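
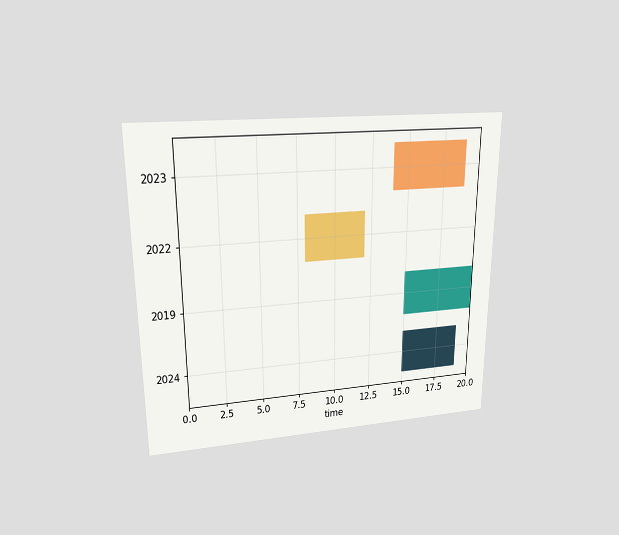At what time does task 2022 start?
The chart is viewed at a slight angle. The 2022 bar begins at t=8.

8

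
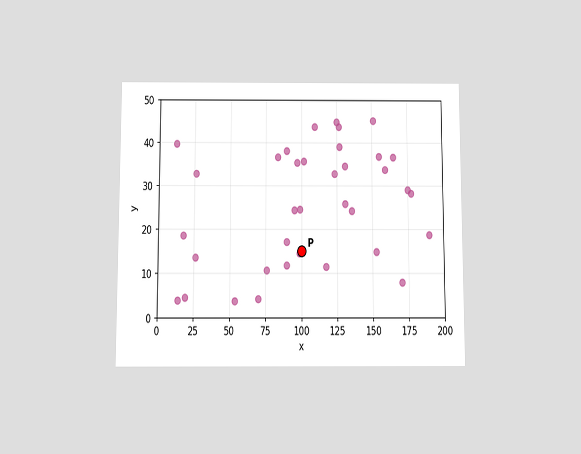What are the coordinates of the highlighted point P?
(100, 15)

The chart is viewed slightly from below. Following the gridlines from P to each axis, P sits at (100, 15).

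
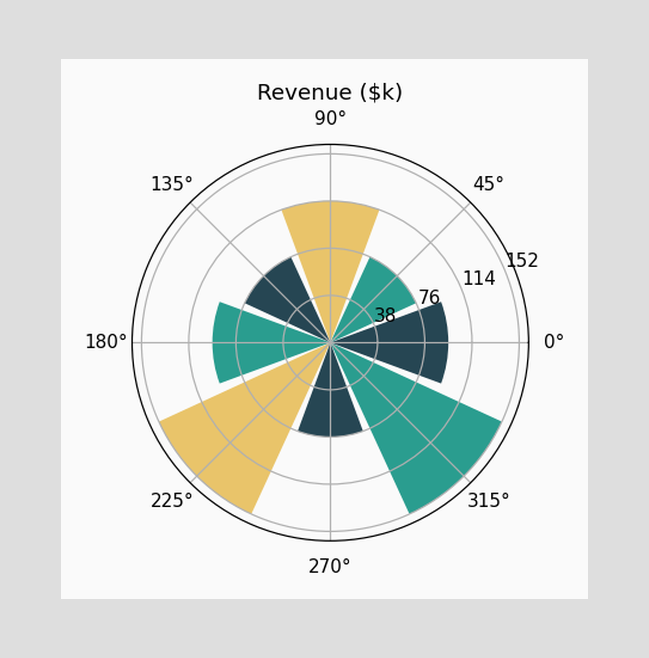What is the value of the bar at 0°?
$95k

The bar at 0° reaches $95k on the radial axis.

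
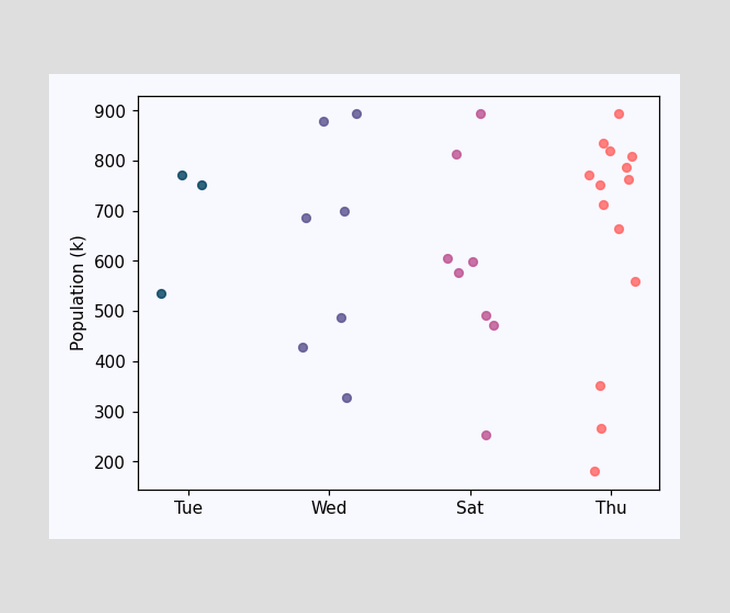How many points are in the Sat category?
8

Counting the markers in the Sat column gives 8.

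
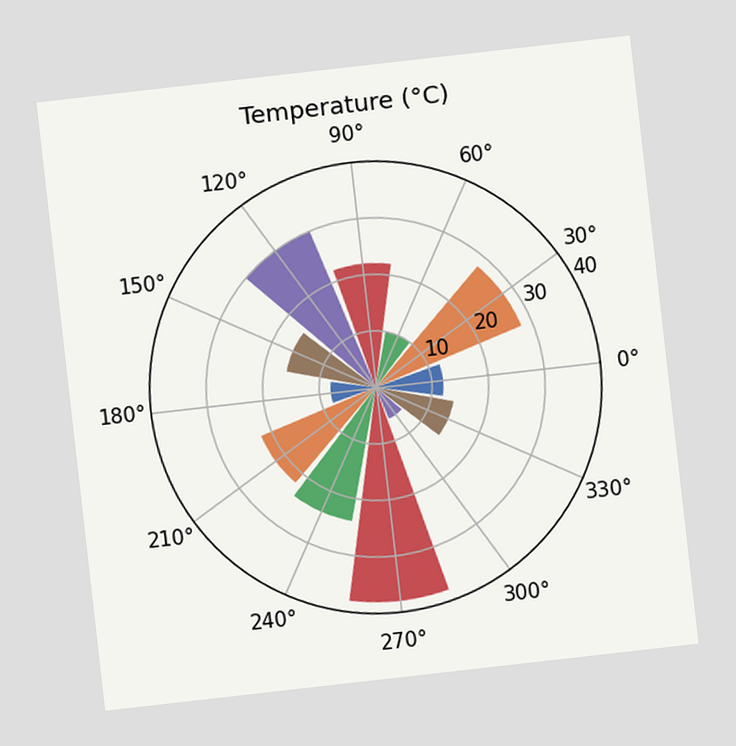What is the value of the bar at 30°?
The chart is tilted about 6° counter-clockwise. The bar at 30° reaches 28°C on the radial axis.

28°C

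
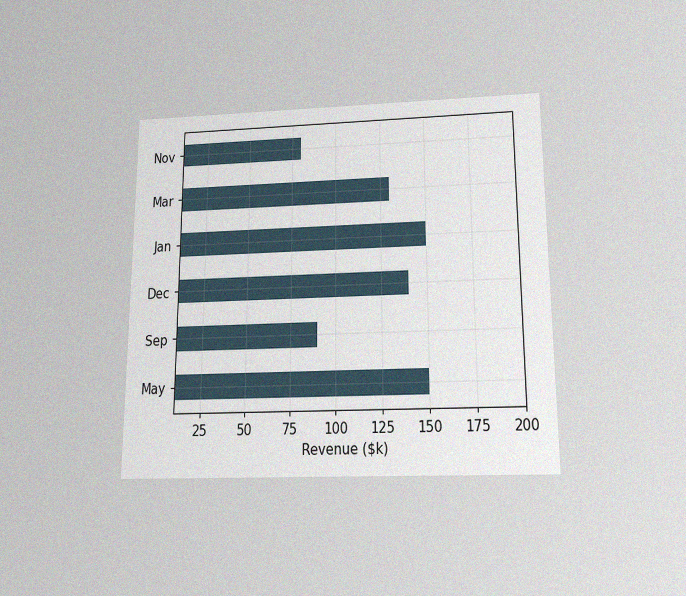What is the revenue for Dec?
$140k

The chart is viewed slightly from below, with some photo noise. Reading along the chart's x-axis, the Dec bar reaches $140k.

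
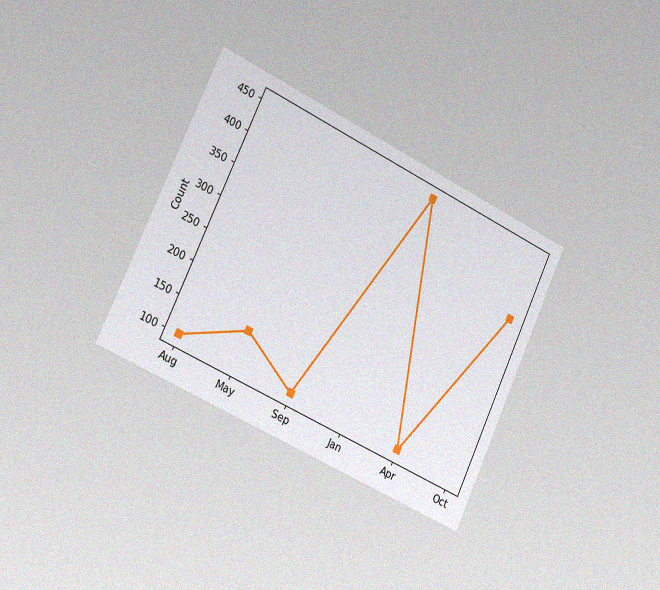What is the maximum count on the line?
450

The chart is tilted about 25° clockwise and viewed slightly from the left, with some photo noise. The highest point is at Jan, and reading across to the y-axis gives 450.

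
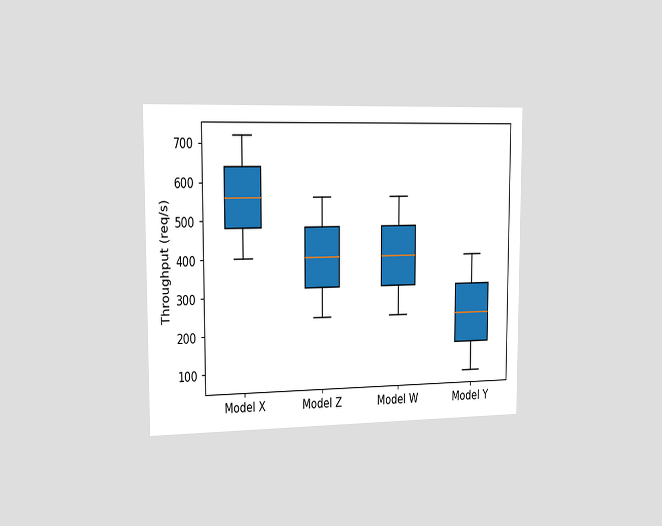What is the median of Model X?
The chart is viewed slightly from the left. The median line in the Model X box sits at 560req/s.

560req/s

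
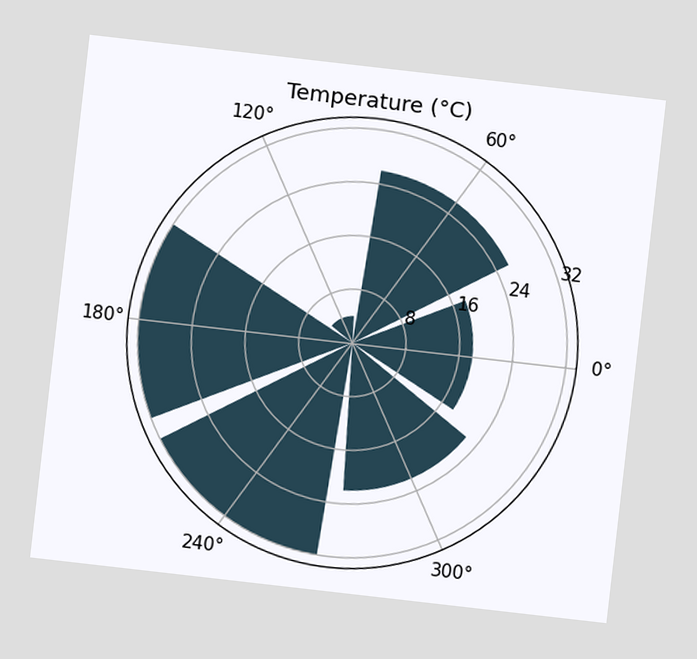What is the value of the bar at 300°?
22°C

The chart is tilted about 7° clockwise. The bar at 300° reaches 22°C on the radial axis.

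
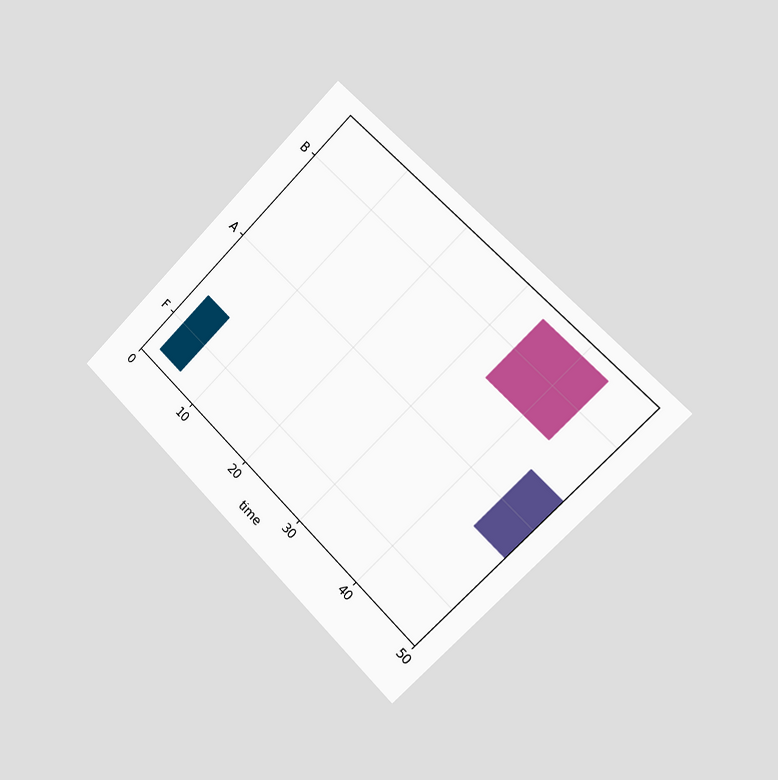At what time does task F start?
2

The chart is tilted about 45° clockwise and viewed slightly from the right. The F bar begins at t=2.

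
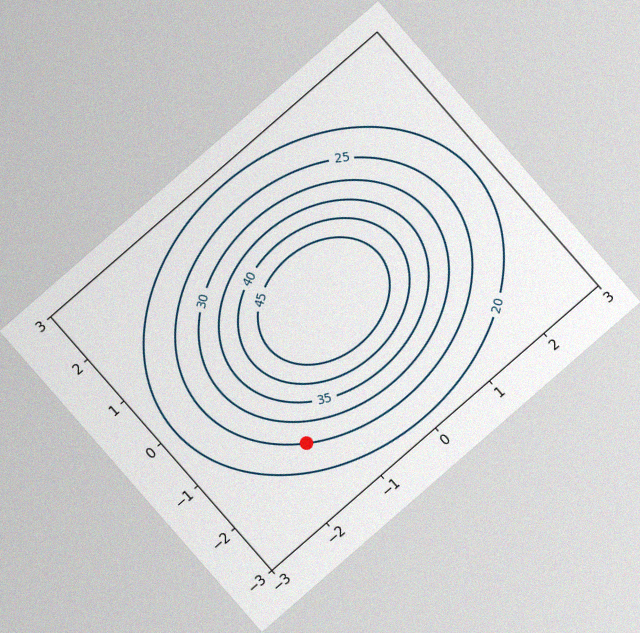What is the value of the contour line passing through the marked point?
The chart is tilted about 41° counter-clockwise, with some photo noise. The marked point sits on the contour labelled 25.

25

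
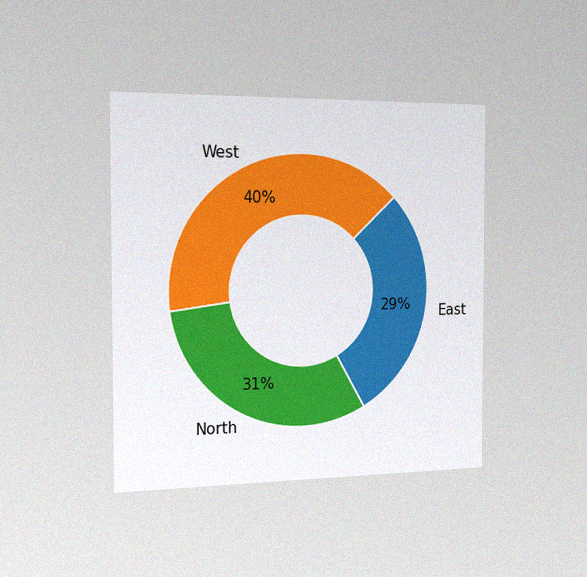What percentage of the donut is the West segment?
40%

The chart is viewed slightly from the left, with some photo noise. The West segment takes up 40% of the ring.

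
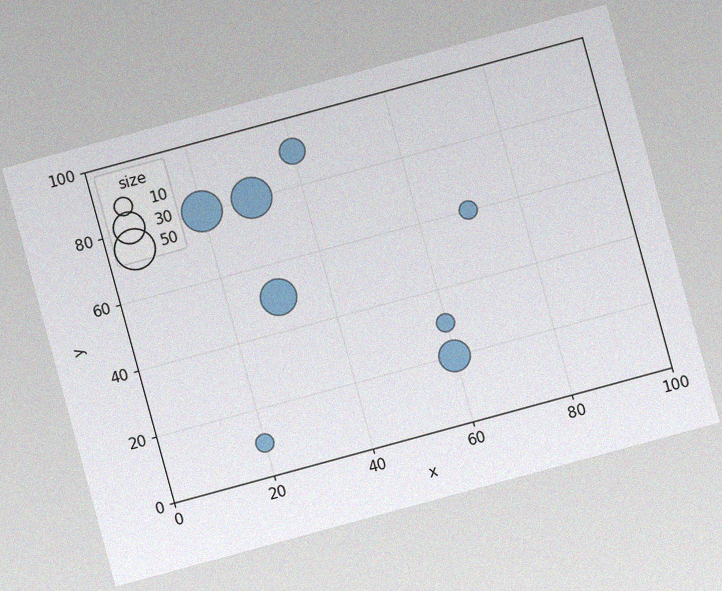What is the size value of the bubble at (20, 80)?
50

The chart is tilted about 15° counter-clockwise, with some photo noise. Matching the bubble at (20, 80) against the size legend gives 50.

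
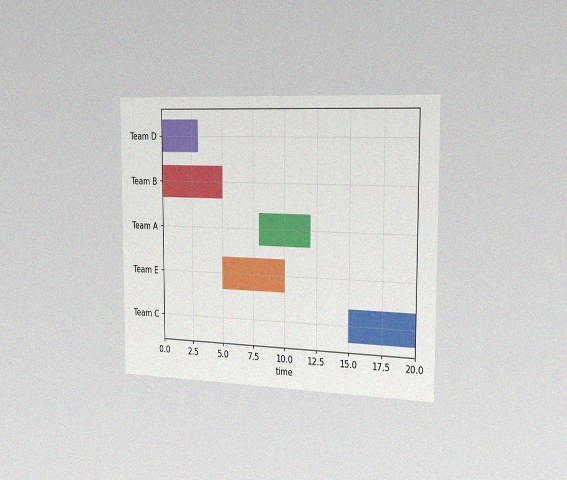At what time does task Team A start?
8

The chart is viewed slightly from the right, with some photo noise. The Team A bar begins at t=8.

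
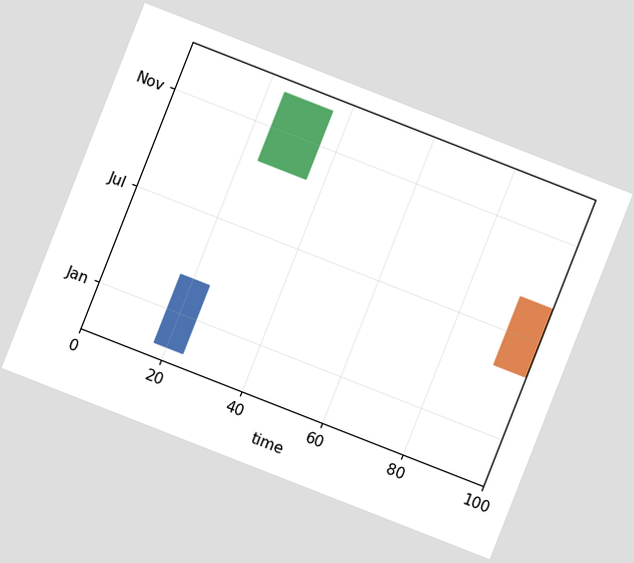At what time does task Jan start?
17

The chart is tilted about 21° clockwise. The Jan bar begins at t=17.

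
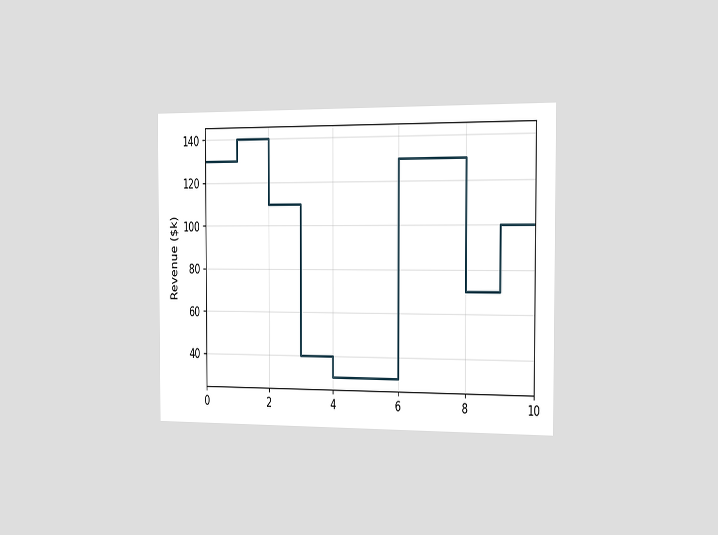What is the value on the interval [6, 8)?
$130k

The chart is viewed slightly from the right. On [6, 8) the step sits at $130k.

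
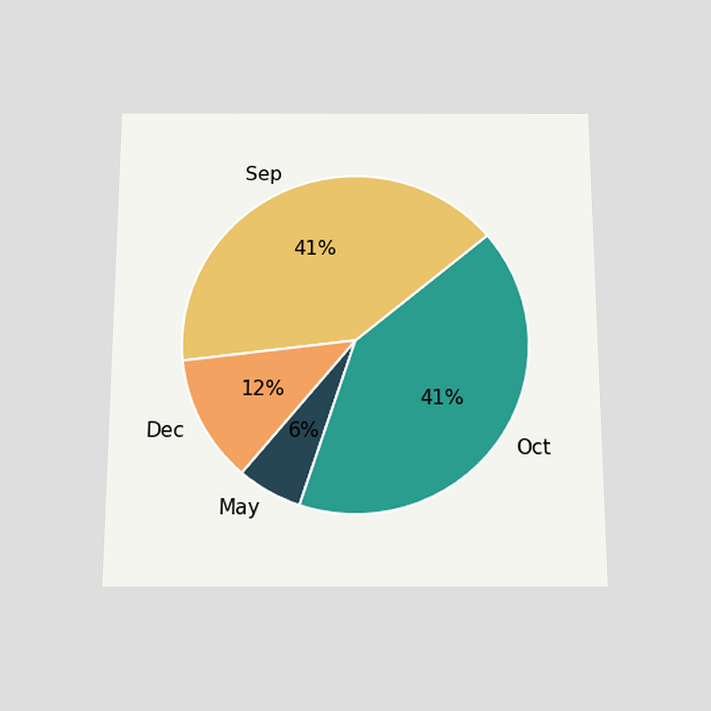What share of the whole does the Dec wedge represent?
The chart is viewed slightly from below. The Dec slice takes up 12% of the pie.

12%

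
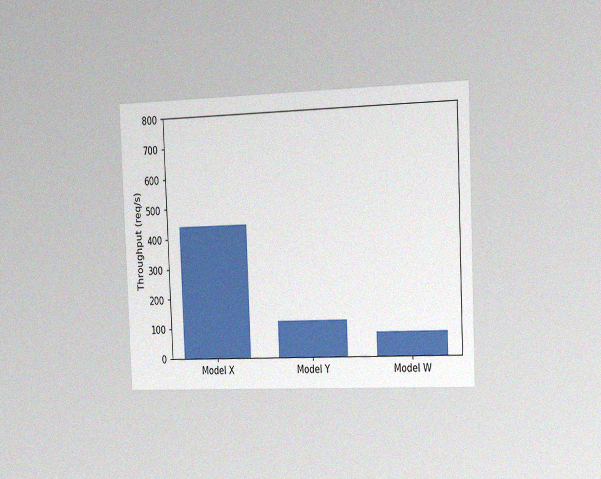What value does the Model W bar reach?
The chart is tilted about 2° counter-clockwise and viewed slightly from the right, with some photo noise. Reading along the chart's y-axis, the Model W bar reaches 80req/s.

80req/s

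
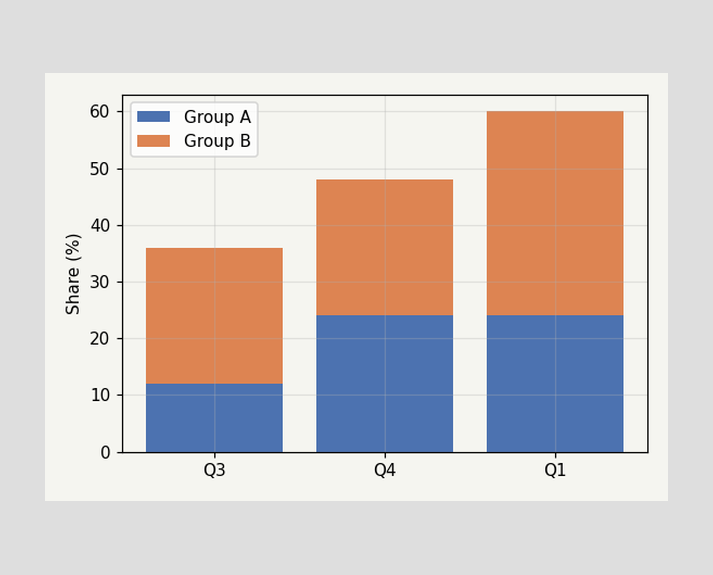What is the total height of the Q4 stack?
48%

The Q4 stack's top reaches 48% on the y-axis.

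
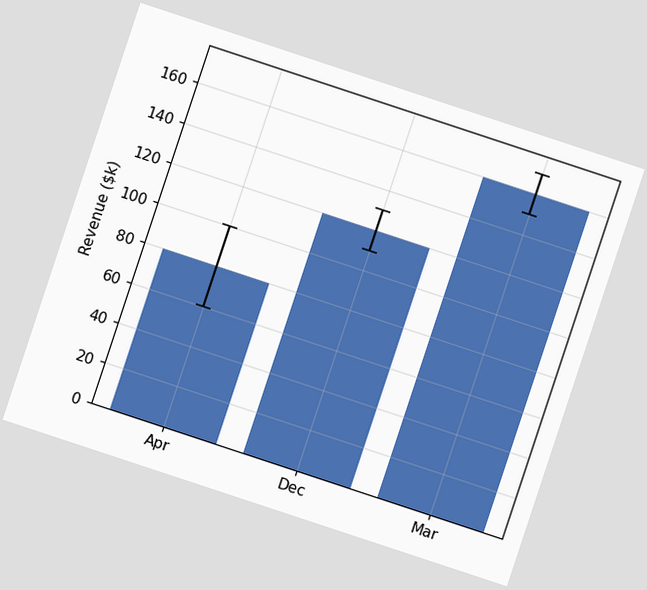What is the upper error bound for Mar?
The chart is tilted about 18° clockwise. The Mar bar's upper whisker reaches $170k.

$170k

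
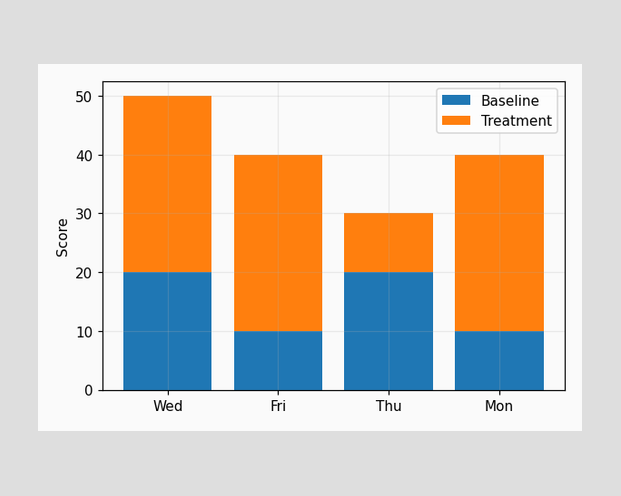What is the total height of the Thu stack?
30

The Thu stack's top reaches 30 on the y-axis.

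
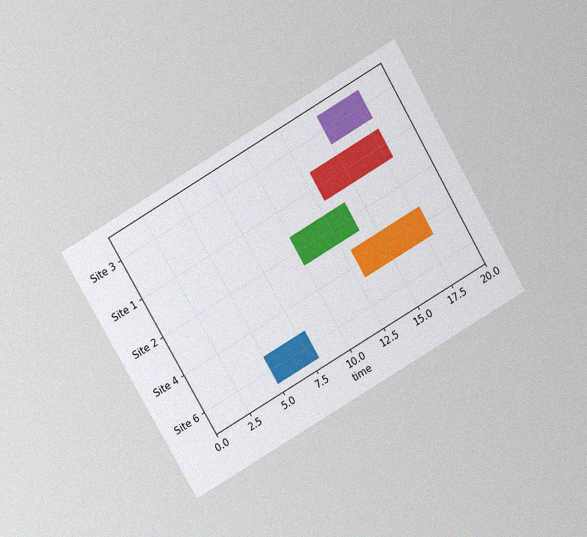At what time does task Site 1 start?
The chart is tilted about 30° counter-clockwise and viewed slightly from above, with some photo noise. The Site 1 bar begins at t=13.

13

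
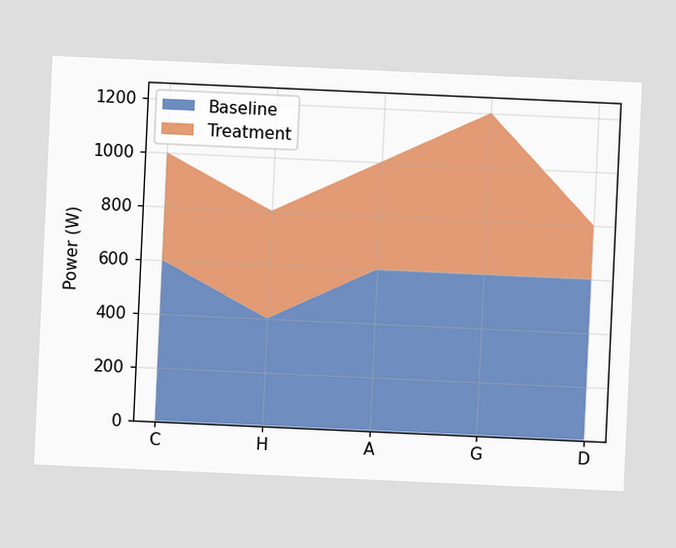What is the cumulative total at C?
1000W

The chart is tilted about 3° clockwise. The stacked total at C reaches 1000W.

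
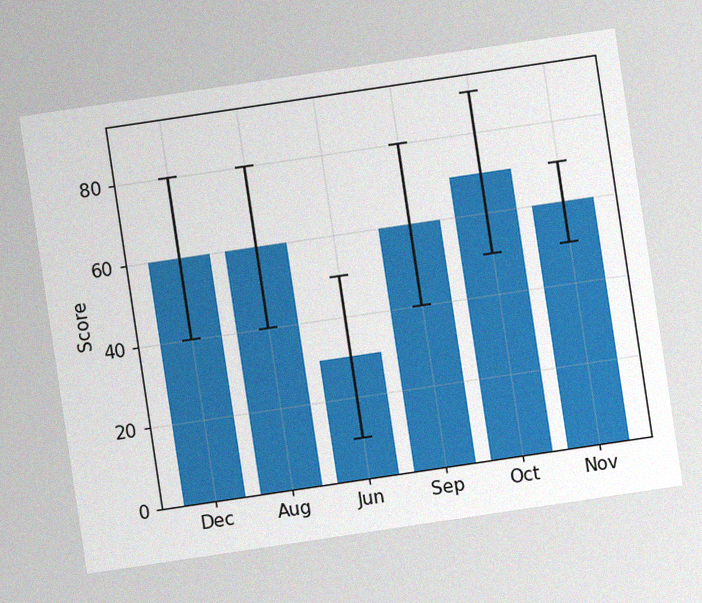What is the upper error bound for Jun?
50

The chart is tilted about 8° counter-clockwise, with some photo noise. The Jun bar's upper whisker reaches 50.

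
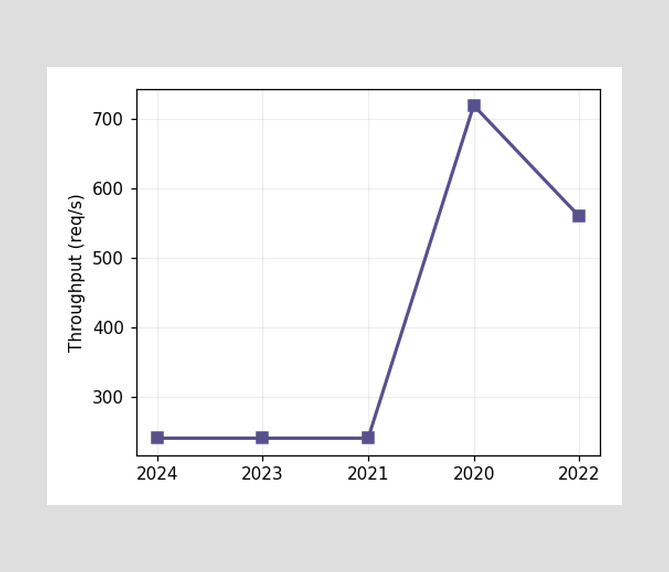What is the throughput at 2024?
240req/s

At 2024, the line is at 240req/s.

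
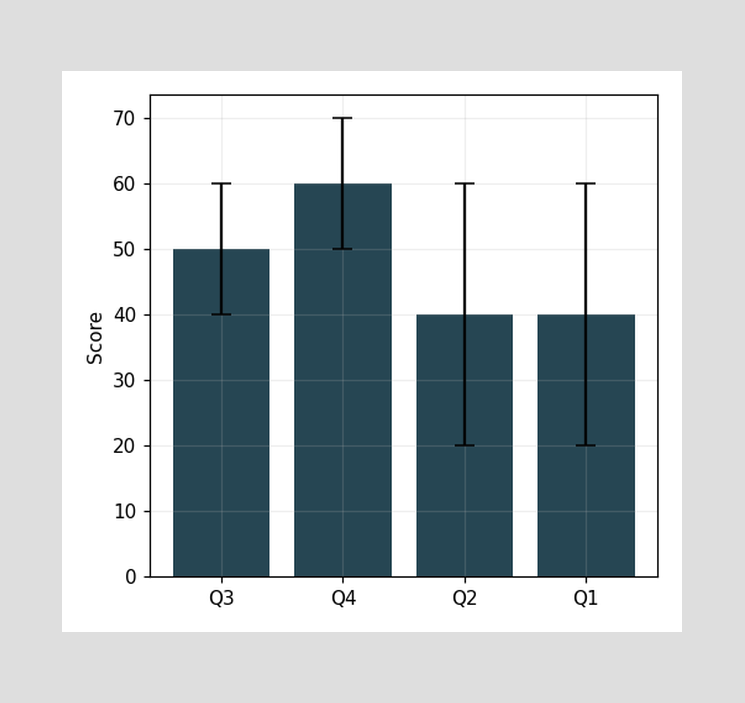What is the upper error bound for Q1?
60

The Q1 bar's upper whisker reaches 60.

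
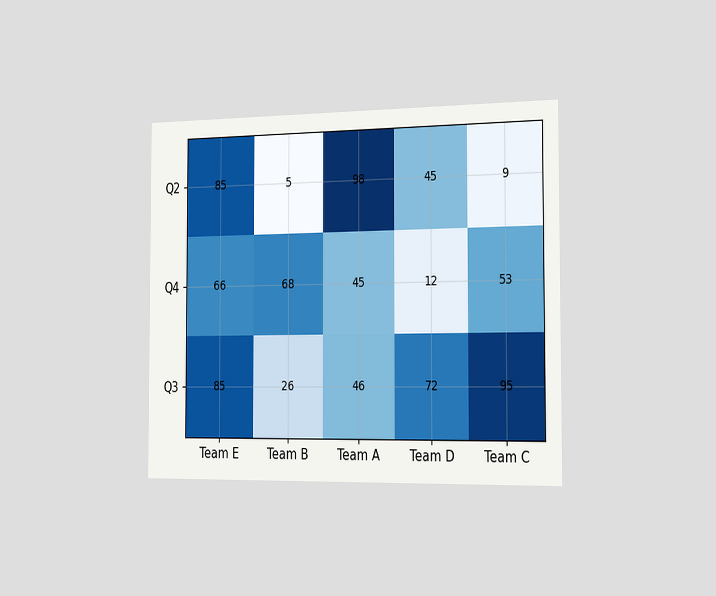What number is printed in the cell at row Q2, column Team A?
98

The chart is viewed slightly from the right. The (Q2, Team A) cell reads 98.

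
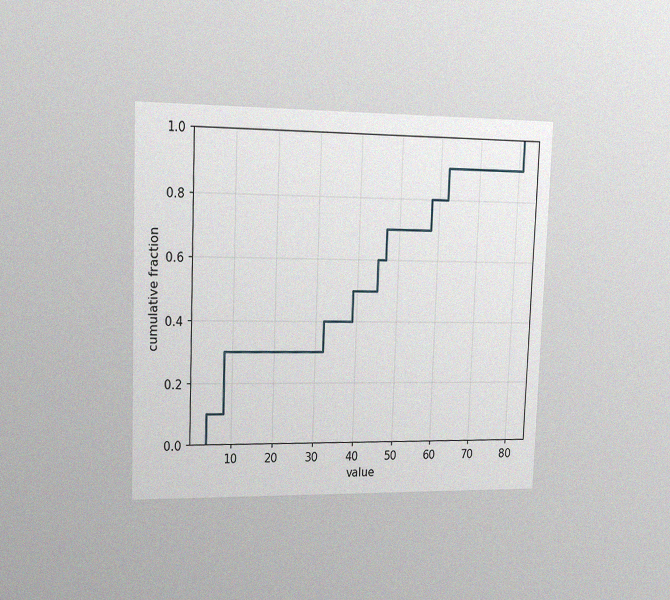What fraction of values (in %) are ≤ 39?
50%

The chart is tilted about 2° clockwise and viewed slightly from the left, with some photo noise. At x=39 the ECDF step is at 50%.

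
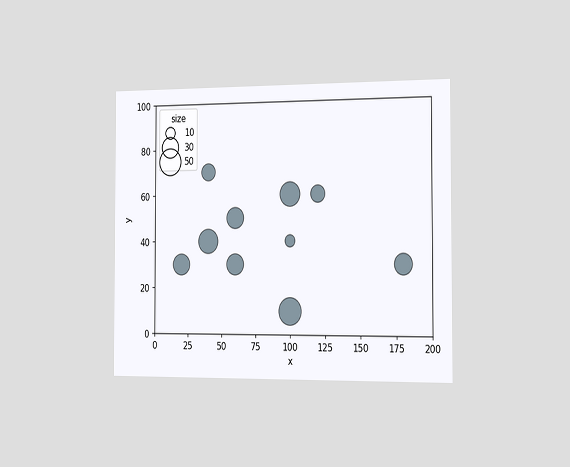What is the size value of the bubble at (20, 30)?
The chart is viewed slightly from the right. Matching the bubble at (20, 30) against the size legend gives 30.

30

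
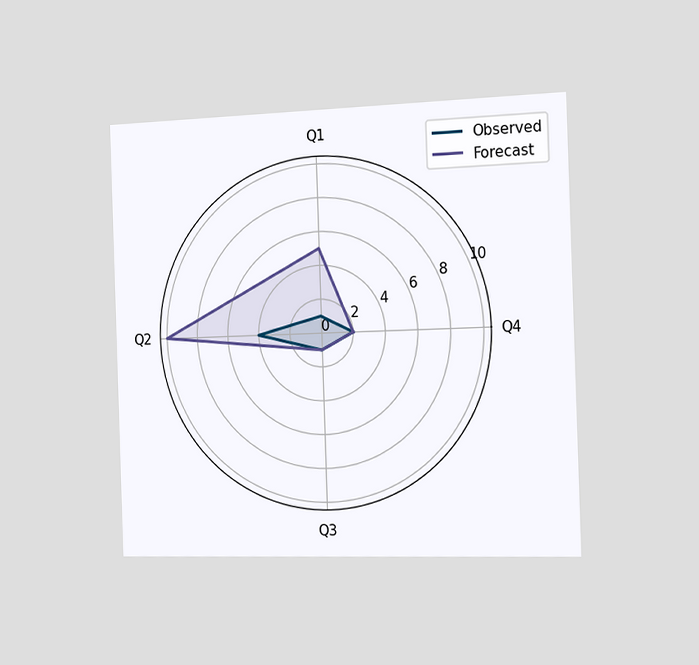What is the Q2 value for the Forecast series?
The chart is viewed slightly from the right. On the Q2 axis, Forecast reaches 10.

10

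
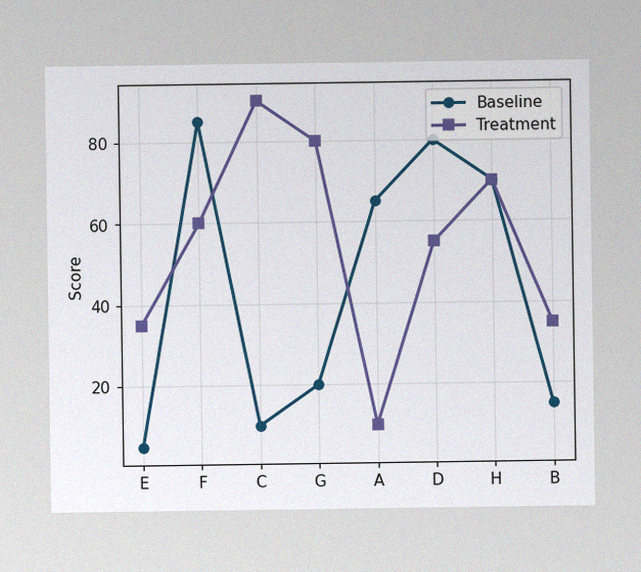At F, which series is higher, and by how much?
Baseline, by 25

The image has some photo noise and uneven lighting. At F, Baseline sits above the other line by 25.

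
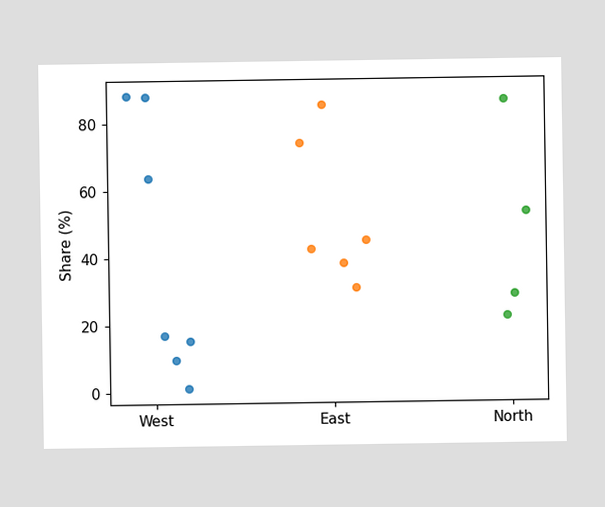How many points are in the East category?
6

Counting the markers in the East column gives 6.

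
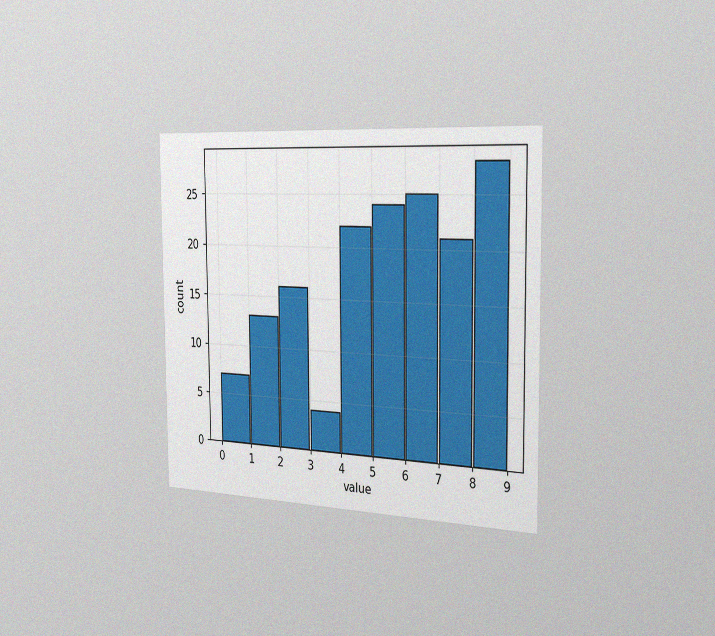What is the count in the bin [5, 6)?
24

The chart is viewed slightly from the right, with some photo noise. The [5, 6) bin has height 24.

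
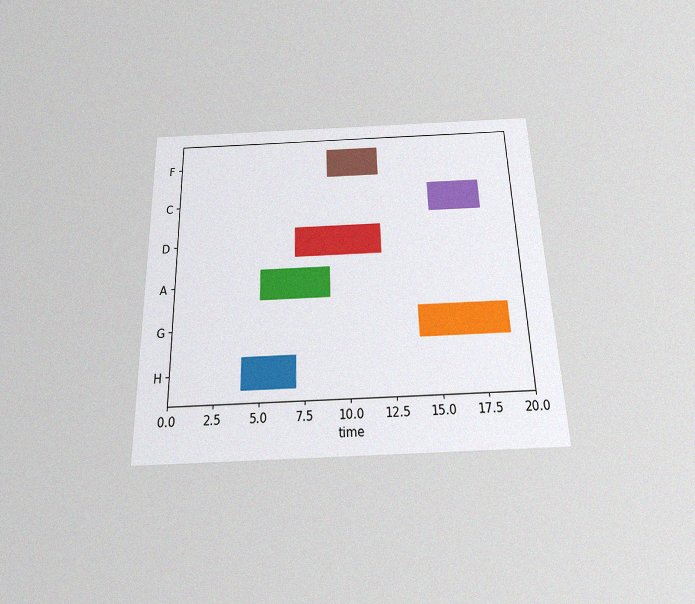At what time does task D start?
The chart is viewed slightly from below, with some photo noise. The D bar begins at t=7.

7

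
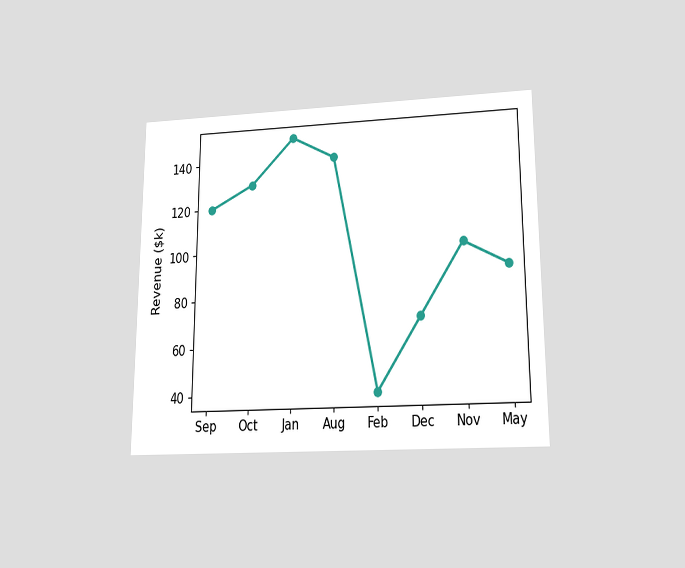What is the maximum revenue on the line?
$150k

The chart is viewed slightly from below. The highest point is at Jan, and reading across to the y-axis gives $150k.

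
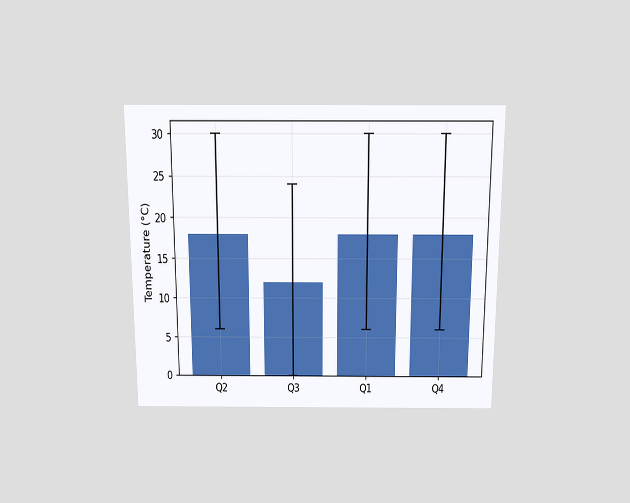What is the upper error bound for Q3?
The chart is viewed slightly from above. The Q3 bar's upper whisker reaches 24°C.

24°C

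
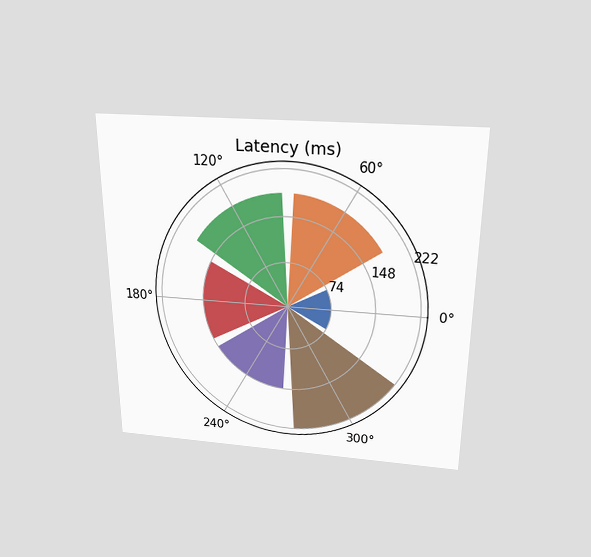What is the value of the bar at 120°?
185ms

The chart is viewed slightly from above. The bar at 120° reaches 185ms on the radial axis.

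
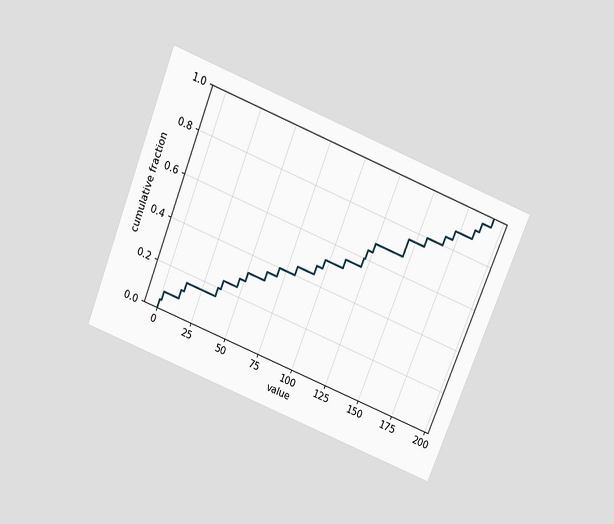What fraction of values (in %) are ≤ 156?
80%

The chart is tilted about 22° clockwise and viewed slightly from above. At x=156 the ECDF step is at 80%.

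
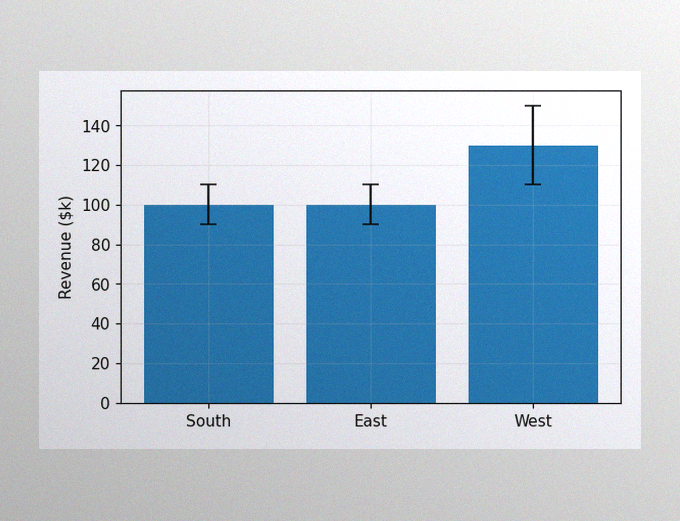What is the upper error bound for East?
The image has some photo noise and uneven lighting. The East bar's upper whisker reaches $110k.

$110k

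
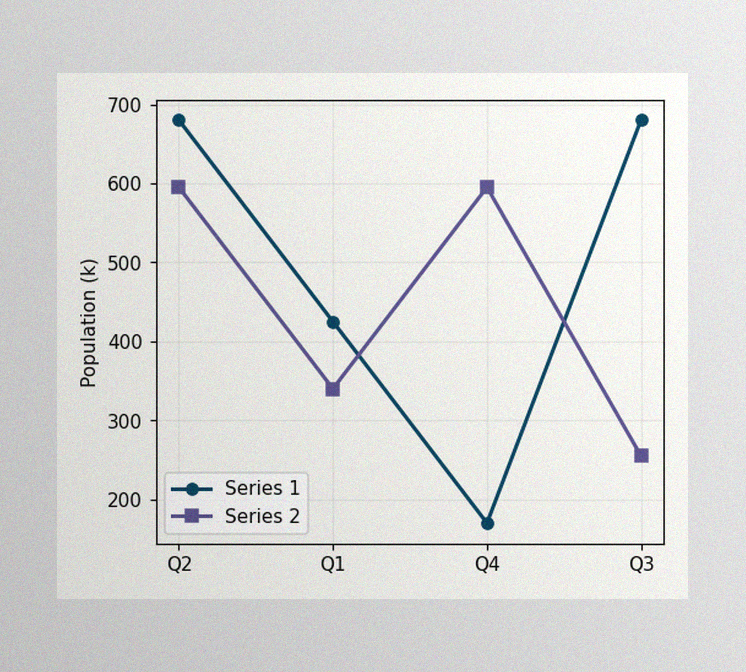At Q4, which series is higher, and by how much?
Series 2, by 425k

The image has some photo noise and uneven lighting. At Q4, Series 2 sits above the other line by 425k.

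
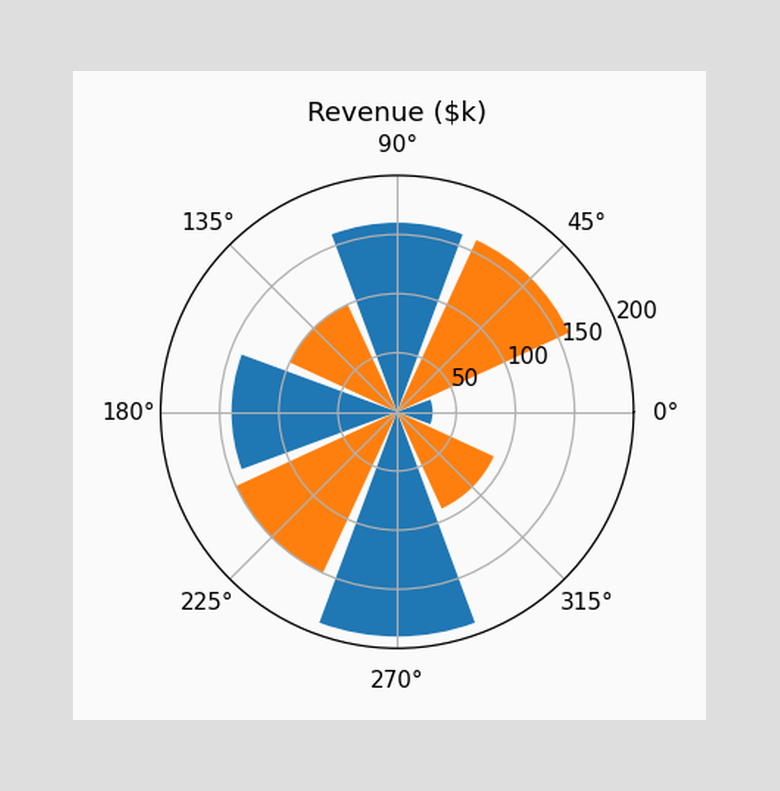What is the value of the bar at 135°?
The bar at 135° reaches $100k on the radial axis.

$100k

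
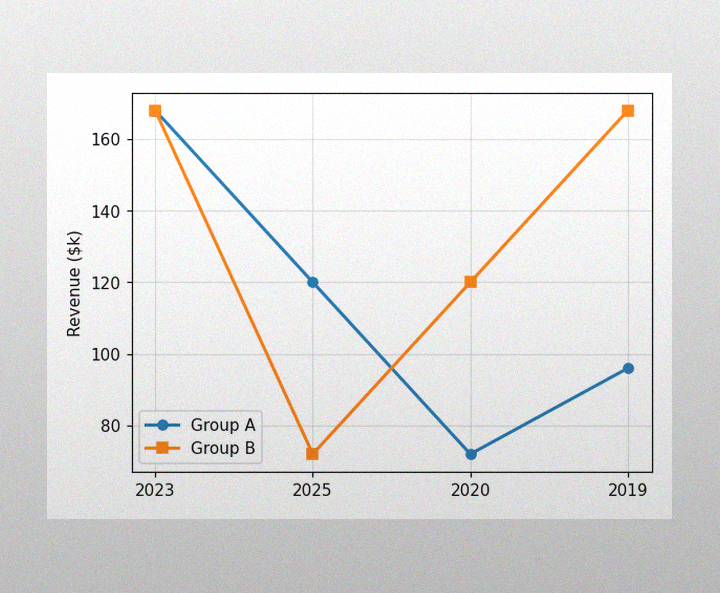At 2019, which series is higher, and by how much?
Group B, by $72k

The image has some photo noise and uneven lighting. At 2019, Group B sits above the other line by $72k.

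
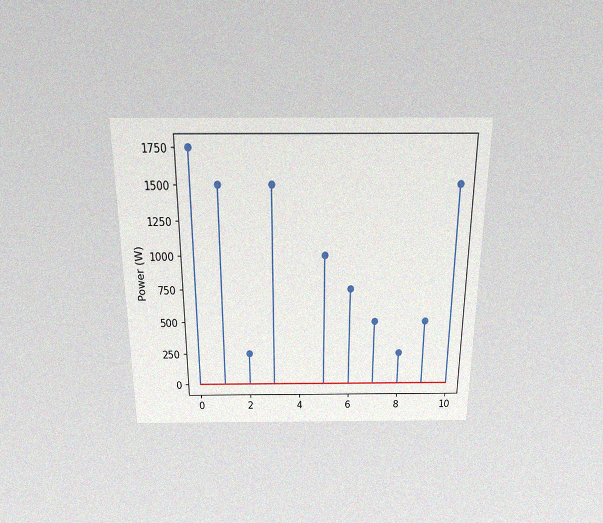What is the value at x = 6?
The chart is viewed slightly from above, with some photo noise. The stem at x=6 reaches 750W.

750W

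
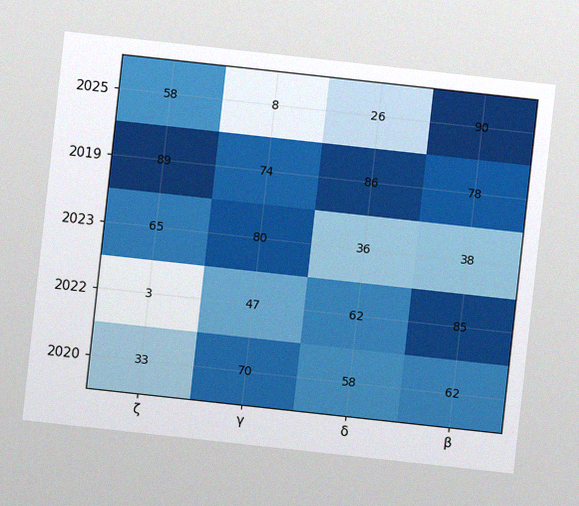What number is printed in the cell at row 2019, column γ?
74

The chart is tilted about 6° clockwise, with some photo noise. The (2019, γ) cell reads 74.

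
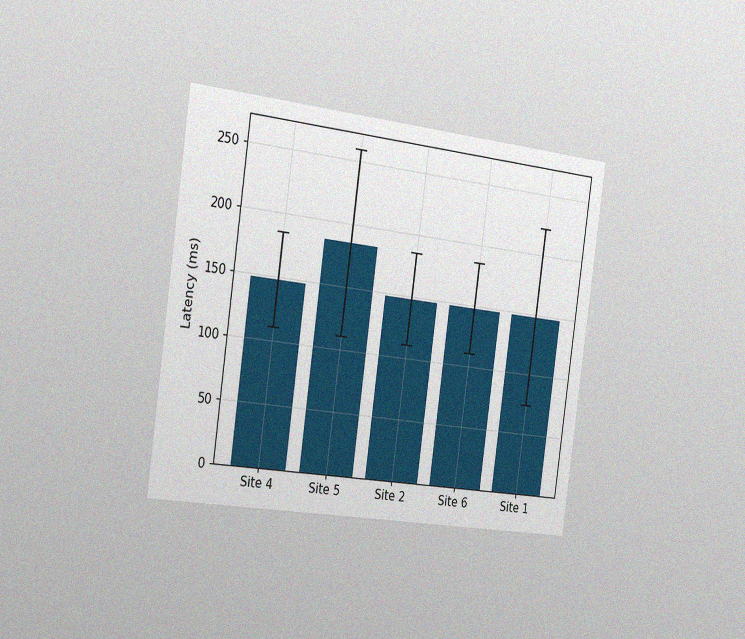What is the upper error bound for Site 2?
The chart is tilted about 8° clockwise and viewed slightly from the left, with some photo noise. The Site 2 bar's upper whisker reaches 185ms.

185ms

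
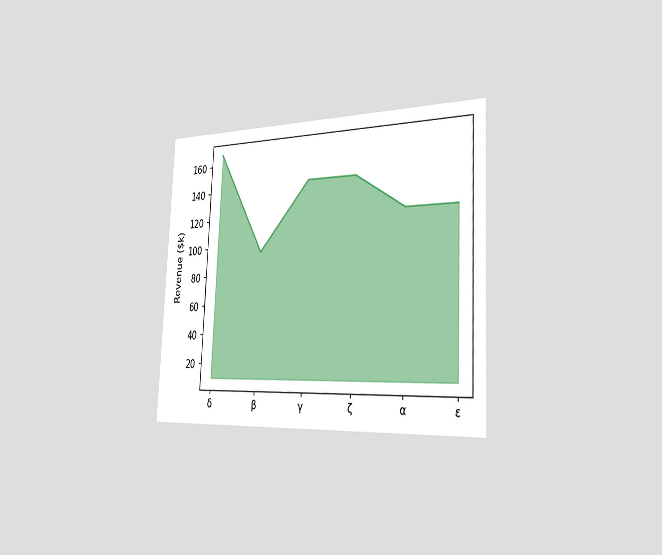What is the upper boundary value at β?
The chart is tilted about 3° clockwise and viewed slightly from the right. At β the upper boundary is at $96k.

$96k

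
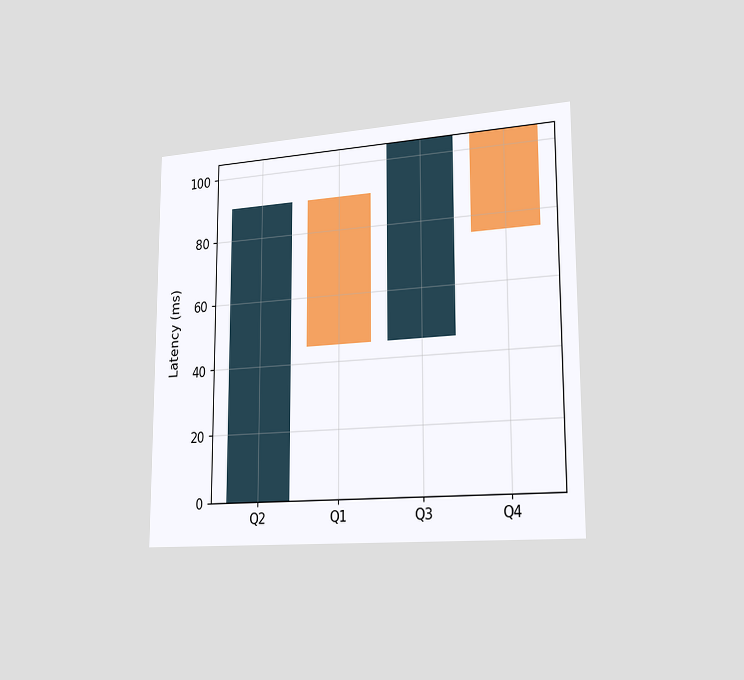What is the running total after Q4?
The chart is viewed slightly from the right. After Q4 the running total reaches 75ms.

75ms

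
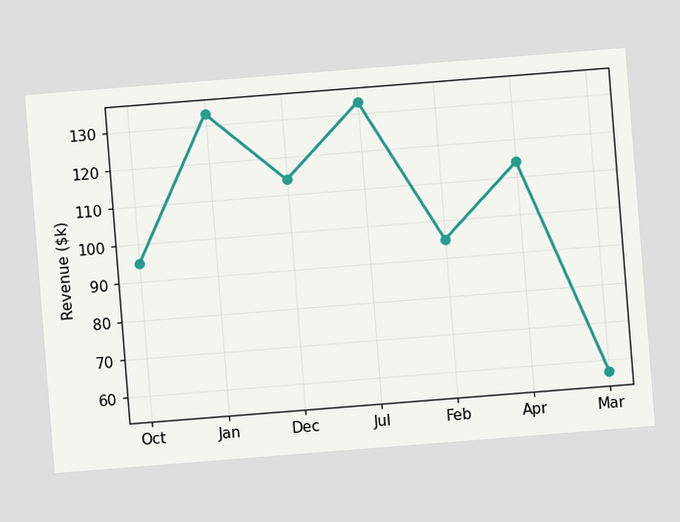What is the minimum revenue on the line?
$57k

The chart is tilted about 5° counter-clockwise. The lowest point is at Mar, and reading across to the y-axis gives $57k.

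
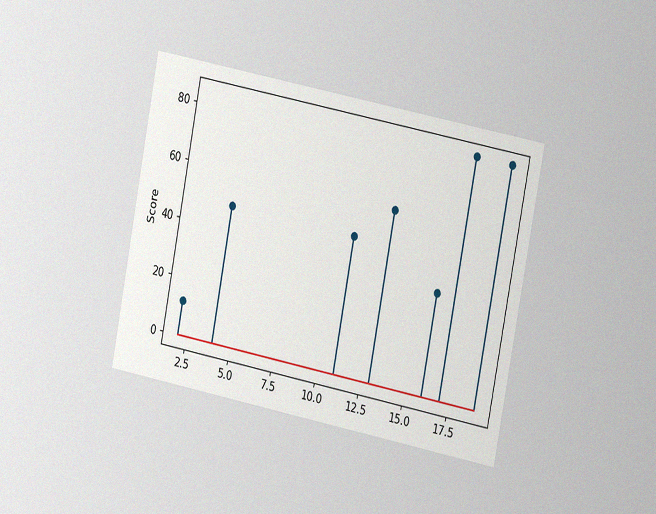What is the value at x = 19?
The chart is tilted about 11° clockwise and viewed slightly from the right, with some photo noise. The stem at x=19 reaches 84.

84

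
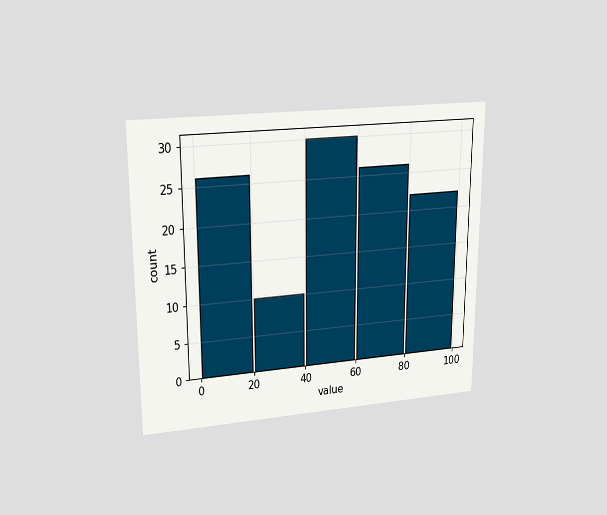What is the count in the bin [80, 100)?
22

The chart is viewed at a slight angle. The [80, 100) bin has height 22.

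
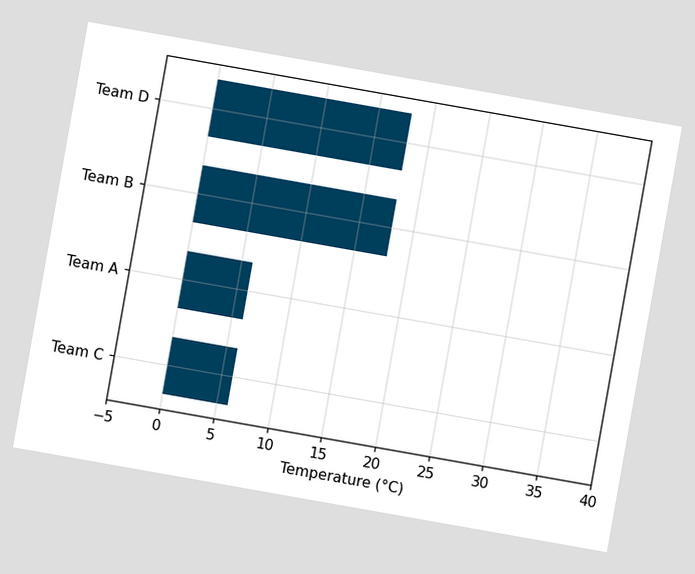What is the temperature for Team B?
18°C

The chart is tilted about 10° clockwise. Reading along the chart's x-axis, the Team B bar reaches 18°C.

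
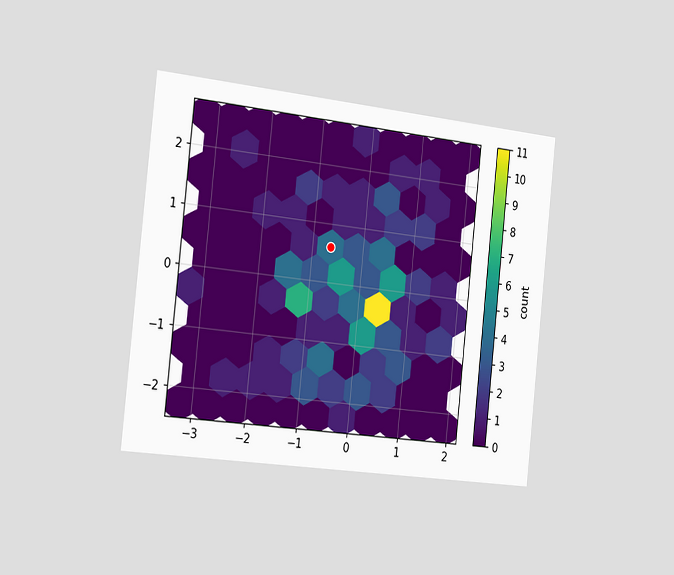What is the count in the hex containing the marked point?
The chart is tilted about 6° clockwise and viewed slightly from the left. The marked hex reads 4 on the colorbar.

4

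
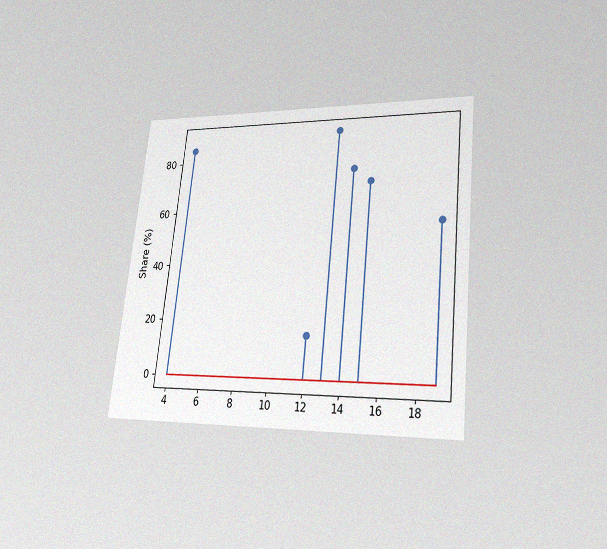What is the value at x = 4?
The chart is tilted about 6° clockwise and viewed at a slight angle, with some photo noise. The stem at x=4 reaches 85%.

85%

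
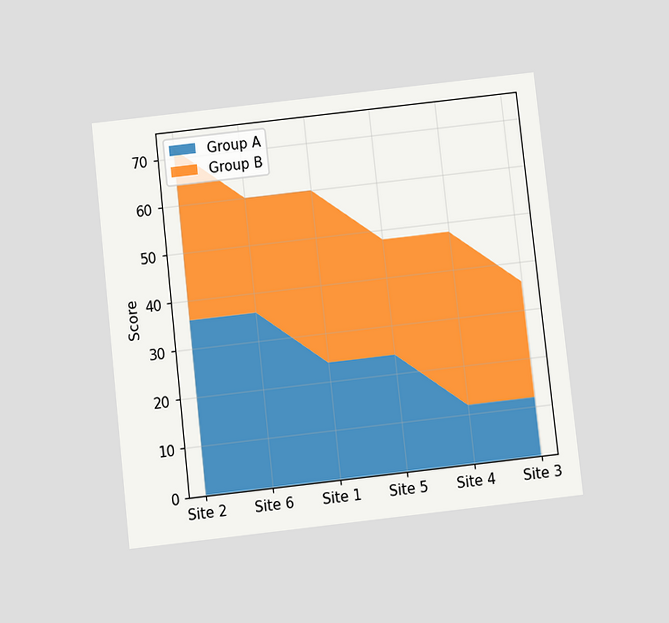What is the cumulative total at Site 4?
48

The chart is tilted about 6° counter-clockwise and viewed slightly from below. The stacked total at Site 4 reaches 48.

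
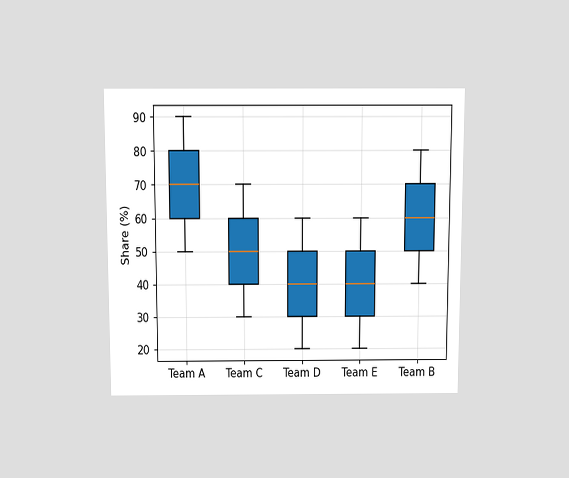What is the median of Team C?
50%

The chart is viewed slightly from above. The median line in the Team C box sits at 50%.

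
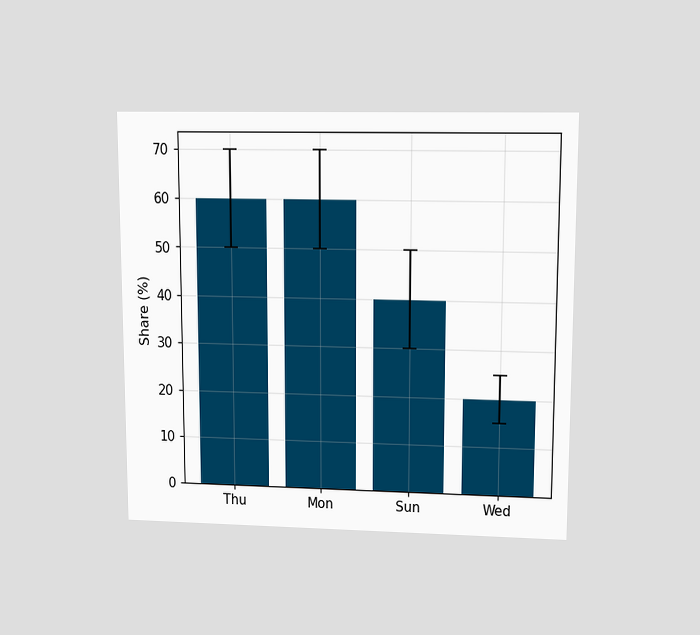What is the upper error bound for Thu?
70%

The chart is viewed at a slight angle. The Thu bar's upper whisker reaches 70%.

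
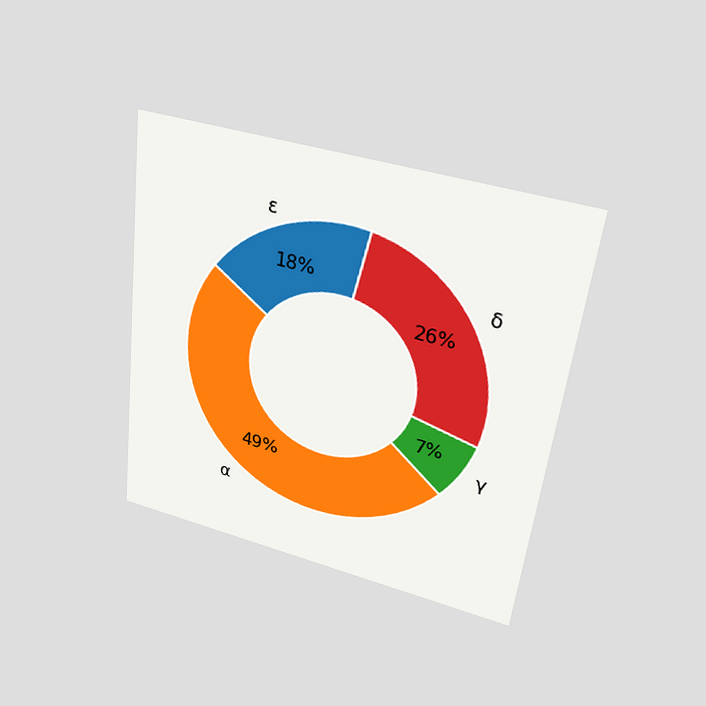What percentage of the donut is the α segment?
The chart is tilted about 7° clockwise and viewed slightly from above. The α segment takes up 49% of the ring.

49%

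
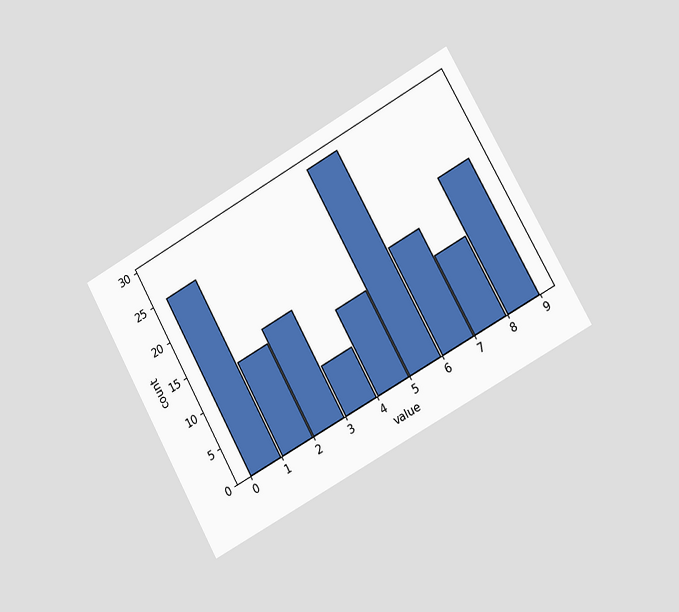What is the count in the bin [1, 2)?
The chart is tilted about 29° counter-clockwise and viewed slightly from the right. The [1, 2) bin has height 13.

13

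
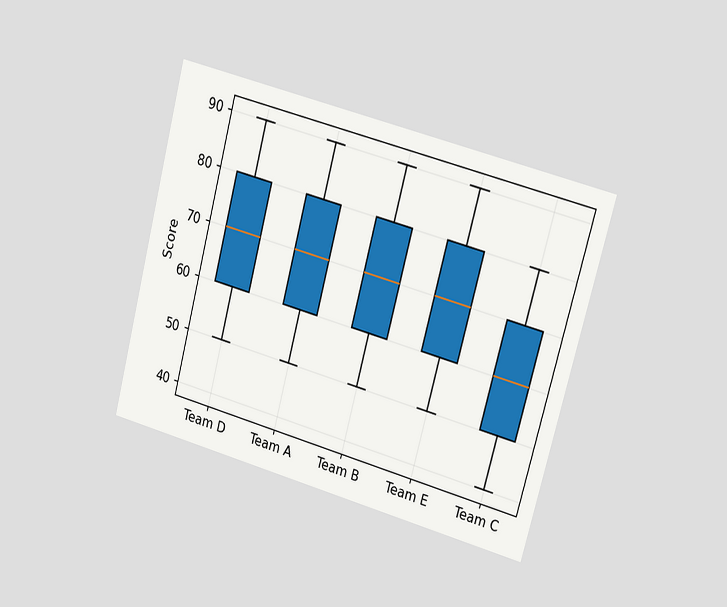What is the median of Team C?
The chart is tilted about 15° clockwise and viewed at a slight angle. The median line in the Team C box sits at 60.

60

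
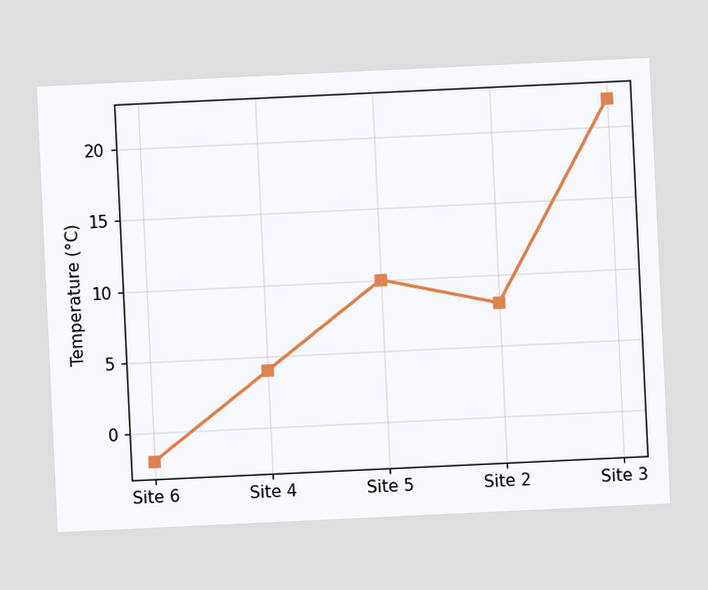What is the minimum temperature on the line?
-2°C

The chart is tilted about 3° counter-clockwise. The lowest point is at Site 6, and reading across to the y-axis gives -2°C.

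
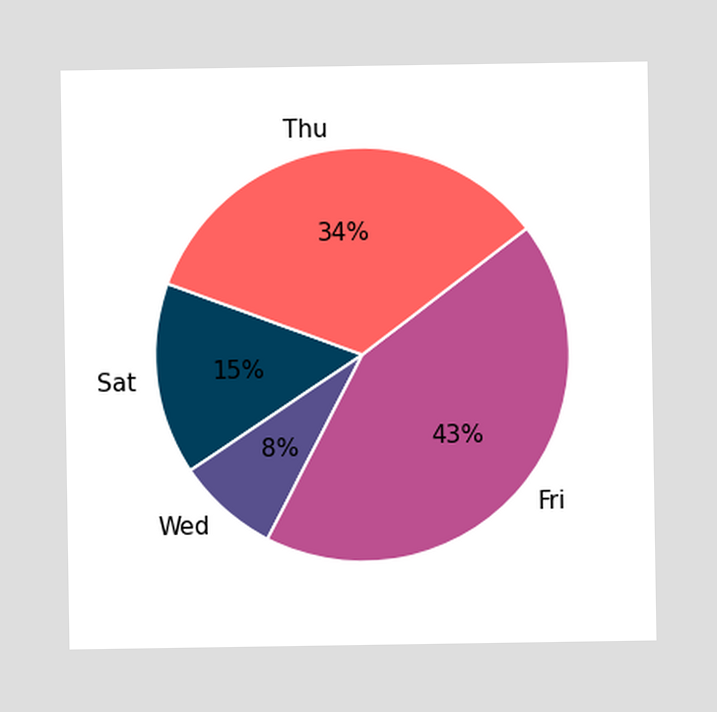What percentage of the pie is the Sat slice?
The Sat slice takes up 15% of the pie.

15%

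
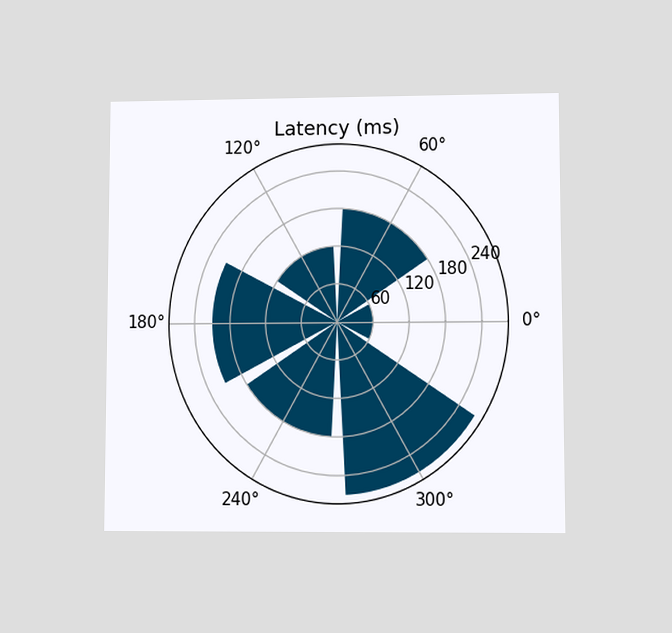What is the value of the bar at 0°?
60ms

The chart is viewed at a slight angle. The bar at 0° reaches 60ms on the radial axis.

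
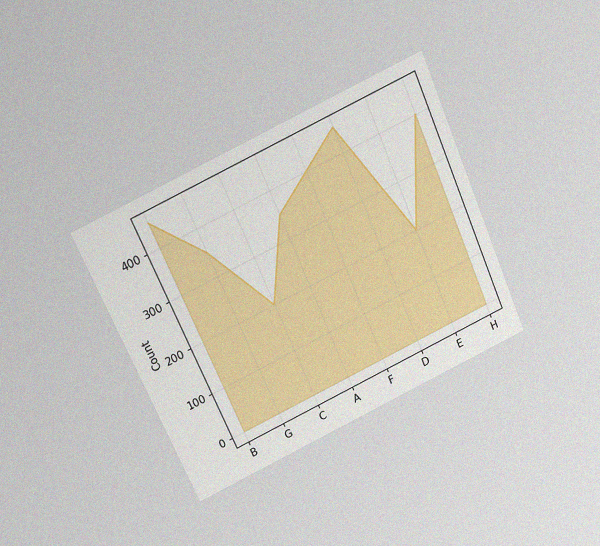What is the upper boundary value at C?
The chart is tilted about 24° counter-clockwise and viewed slightly from above, with some photo noise. At C the upper boundary is at 200.

200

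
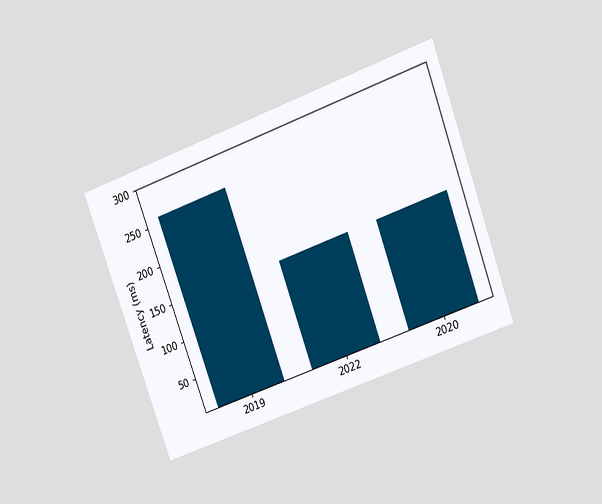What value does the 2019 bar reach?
259ms

The chart is tilted about 20° counter-clockwise and viewed at a slight angle. Reading along the chart's y-axis, the 2019 bar reaches 259ms.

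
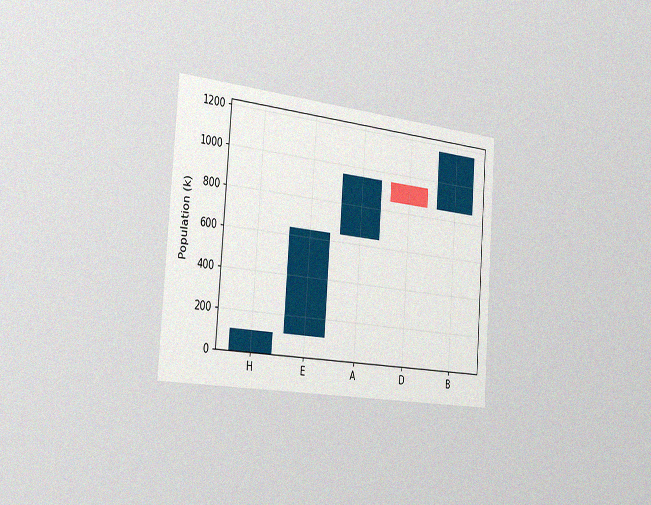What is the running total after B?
1166k

The chart is tilted about 4° clockwise and viewed slightly from the left, with some photo noise. After B the running total reaches 1166k.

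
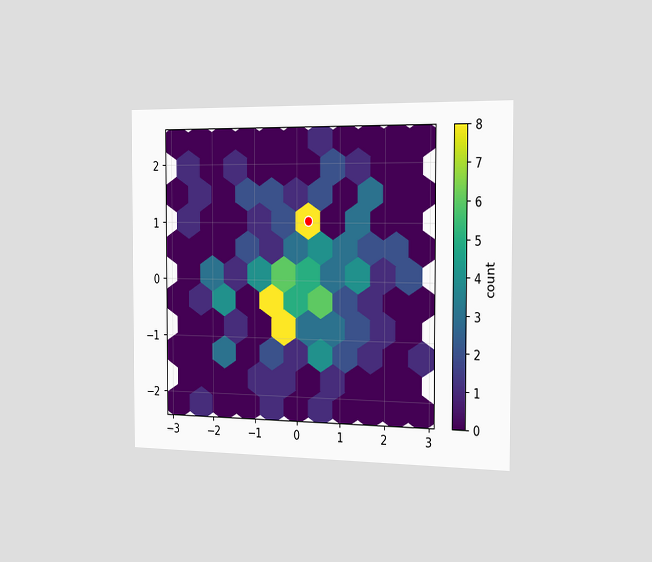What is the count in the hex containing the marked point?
8

The chart is viewed slightly from the right. The marked hex reads 8 on the colorbar.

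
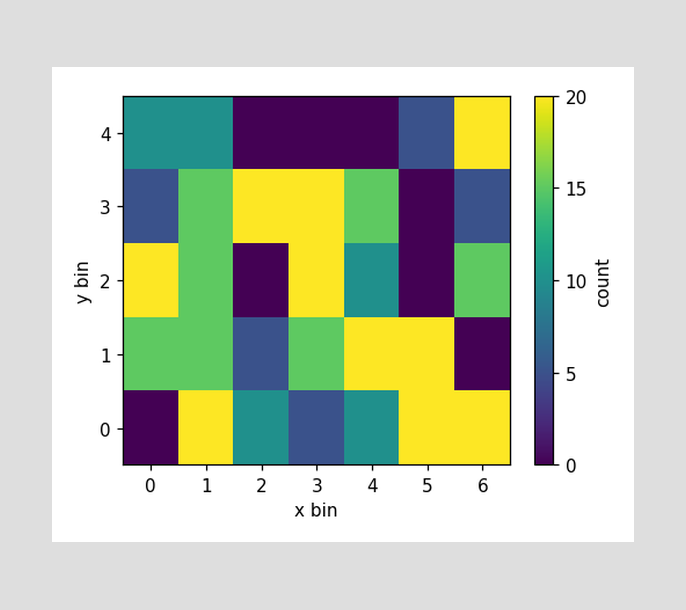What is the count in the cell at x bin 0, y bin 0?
Matching the cell (0, 0) against the colorbar gives 0.

0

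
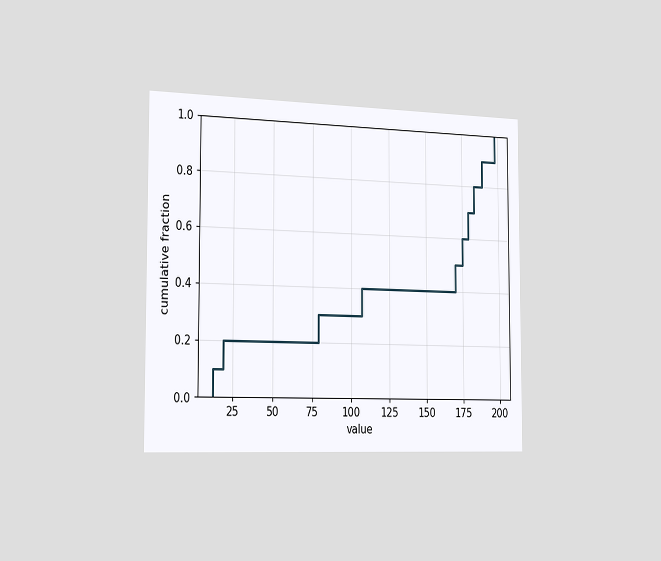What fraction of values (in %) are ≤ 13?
10%

The chart is viewed slightly from the left. At x=13 the ECDF step is at 10%.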